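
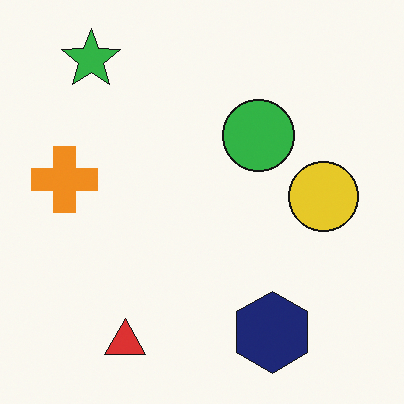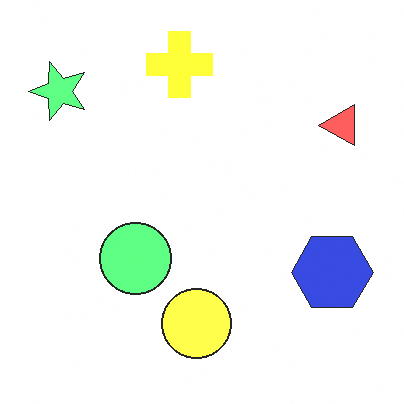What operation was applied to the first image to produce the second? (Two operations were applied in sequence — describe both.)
Noticeably brightened, then transposed (reflected across the top-left ↔ bottom-right diagonal).

Every pixel — background and shapes alike — is uniformly brightened. Shapes have swapped their row and column positions — what was in the top-right is now in the bottom-left — a diagonal reflection.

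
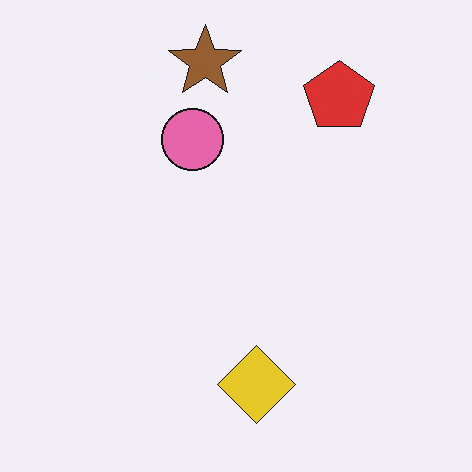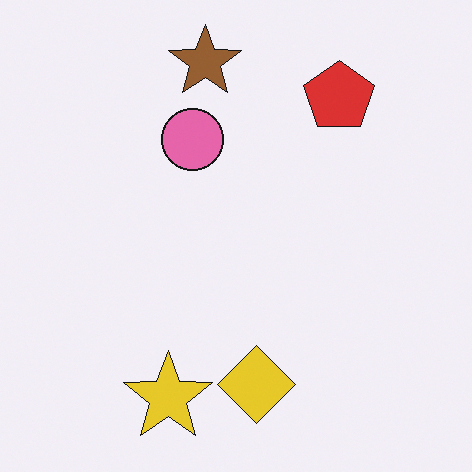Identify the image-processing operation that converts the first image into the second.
It was overlaid with an additional yellow star.

A yellow star appears in the second image that is absent from the first.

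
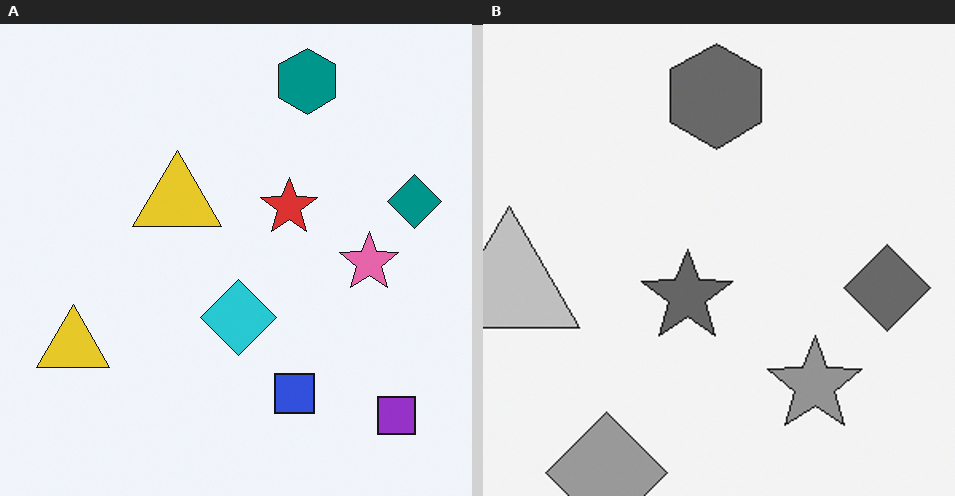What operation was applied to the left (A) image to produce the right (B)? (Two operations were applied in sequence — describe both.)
The image was cropped slightly and scaled back up, then converted to grayscale.

The visible shapes are larger and the field of view is narrower; shapes near the original edges may be partly or wholly outside the frame — a crop-and-rescale. All color is removed — every shape is now a shade of grey.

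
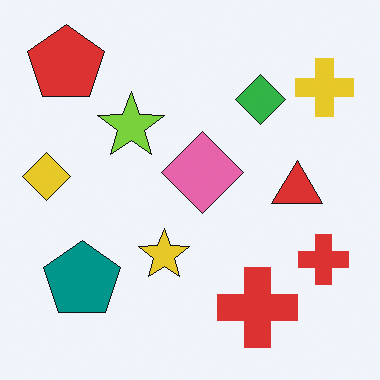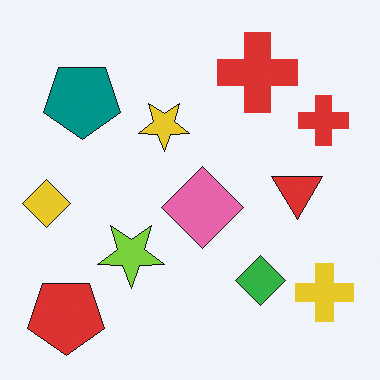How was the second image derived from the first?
Flipped vertically (top ↔ bottom).

The red pentagon is in the top-left of the first image and the bottom-left of the second — shapes on opposite sides of the horizontal midline have swapped in a mirror flip.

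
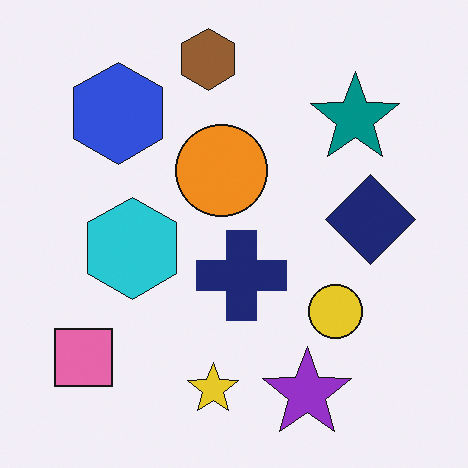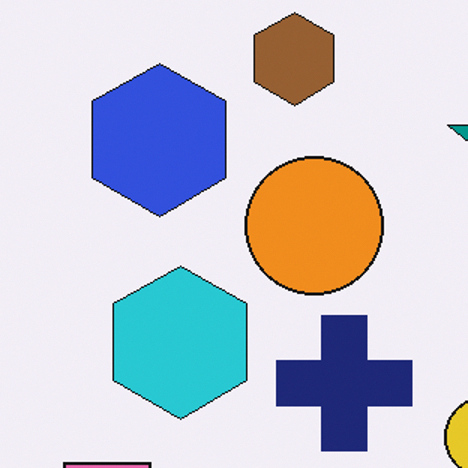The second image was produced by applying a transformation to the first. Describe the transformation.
The second image is the first cropped to a modestly smaller region and rescaled.

The visible shapes are larger and the field of view is narrower; shapes near the original edges may be partly or wholly outside the frame — a crop-and-rescale.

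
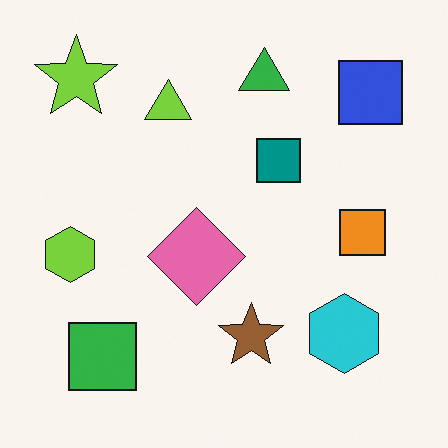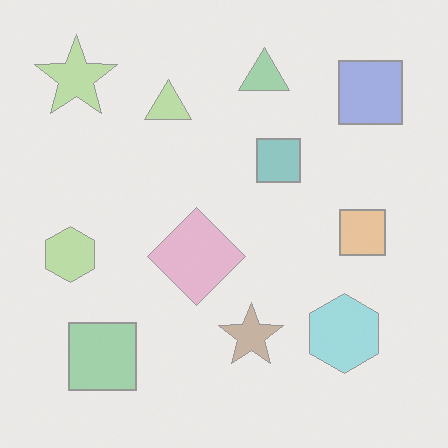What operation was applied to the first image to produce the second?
The image was given much lower contrast.

Tones are pushed toward mid-grey across the whole image — a global contrast change.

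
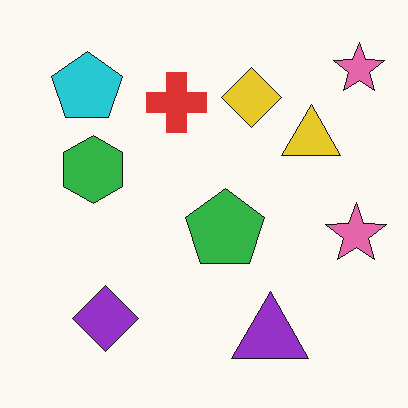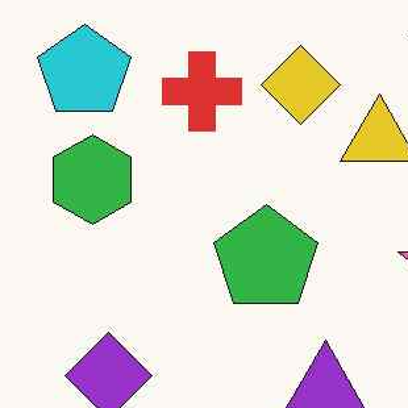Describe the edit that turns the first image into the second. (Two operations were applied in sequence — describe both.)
The second image is the first JPEG-compressed with visible artifacts, then cropped to a modestly smaller region and rescaled.

Blocky 8×8 compression artifacts appear around shape edges and the flat background shows ringing — characteristic JPEG degradation. The visible shapes are larger and the field of view is narrower; shapes near the original edges may be partly or wholly outside the frame — a crop-and-rescale.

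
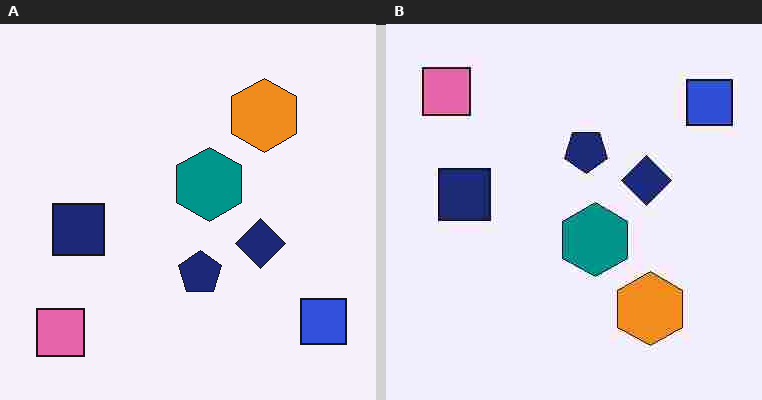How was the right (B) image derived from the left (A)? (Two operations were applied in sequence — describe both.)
Flipped vertically (top ↔ bottom), then degraded with heavy JPEG compression.

The pink square is in the bottom-left of the left (A) image and the top-left of the right (B) — shapes on opposite sides of the horizontal midline have swapped in a mirror flip. Blocky 8×8 compression artifacts appear around shape edges and the flat background shows ringing — characteristic JPEG degradation.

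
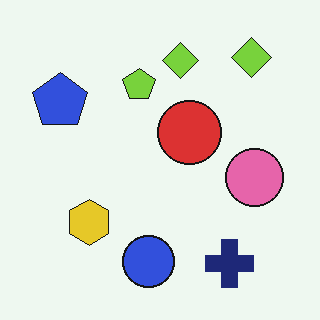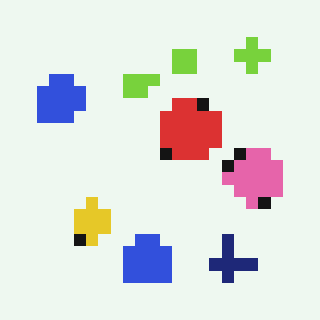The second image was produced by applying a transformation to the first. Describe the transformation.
Heavily pixelated into large blocks.

Shapes are reduced to large square blocks; fine edges and outlines are lost — a downscale-then-upscale (mosaic) effect.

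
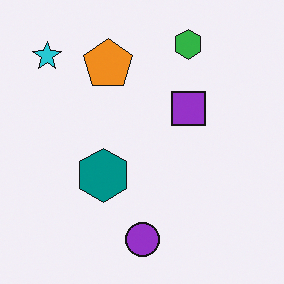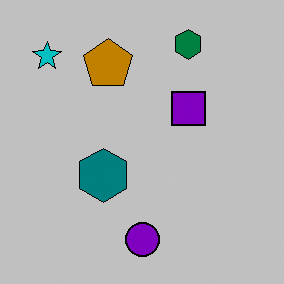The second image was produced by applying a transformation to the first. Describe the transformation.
Heavily posterized to just a handful of flat colors.

Each flat color has snapped to a coarser quantized level — most visibly, the near-white background has dropped to a flat grey.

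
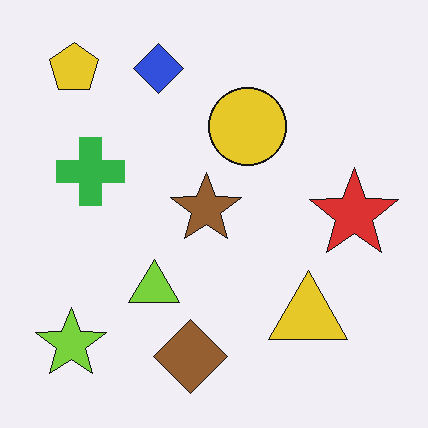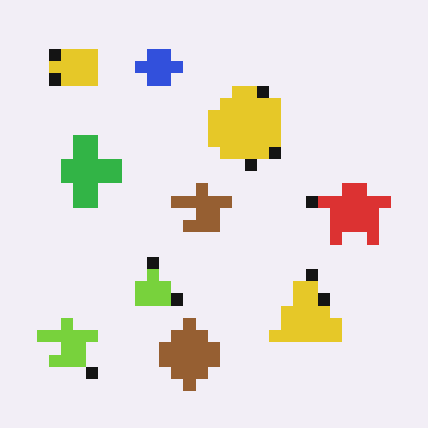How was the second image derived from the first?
The transformation is: coarsely pixelated.

Shapes are reduced to large square blocks; fine edges and outlines are lost — a downscale-then-upscale (mosaic) effect.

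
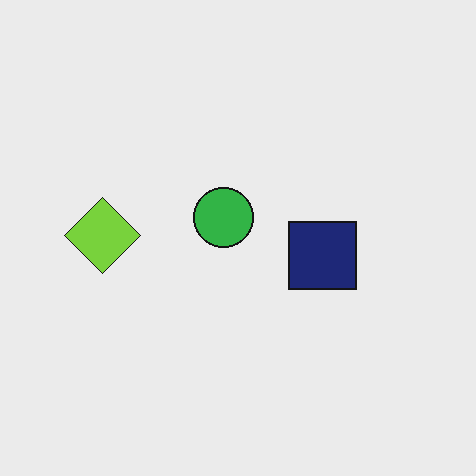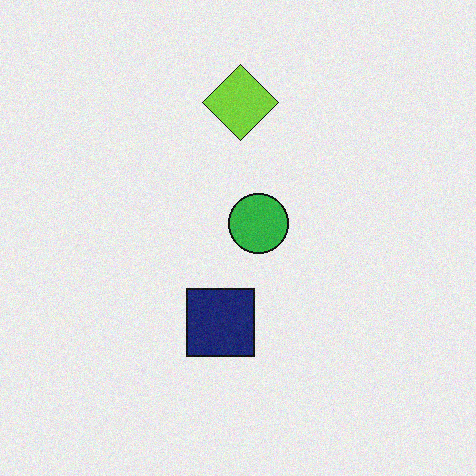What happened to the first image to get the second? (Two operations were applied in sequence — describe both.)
Degraded with subtle gaussian noise, then rotated 90° clockwise.

Random speckle covers the whole image, including the flat background. The lime diamond sits in the left of the first image and the top of the second — consistent with a whole-image 90° clockwise rotation.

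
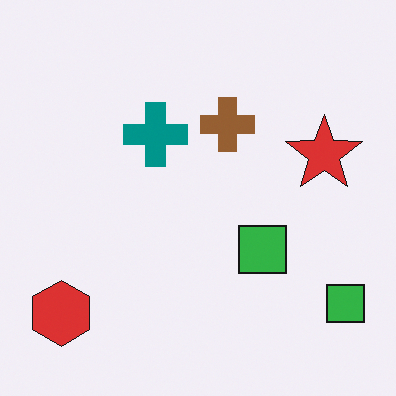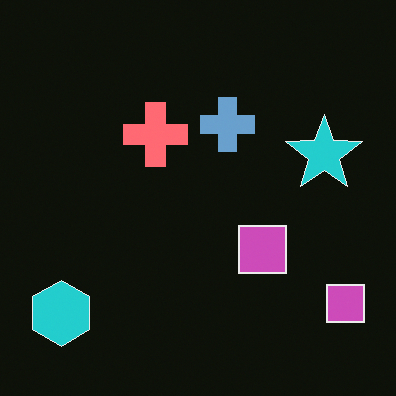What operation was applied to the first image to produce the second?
Color-inverted (negative).

The light background has become dark and every shape's color is its complement — a photographic negative.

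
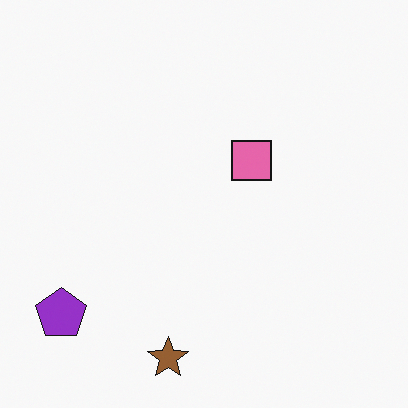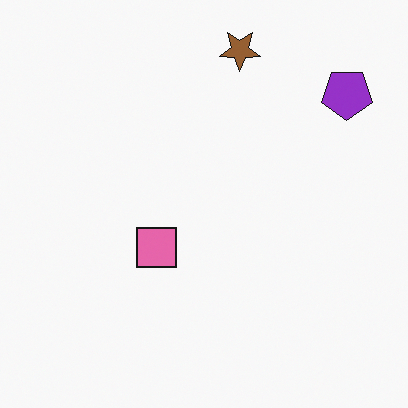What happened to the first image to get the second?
The image was rotated 180°.

The purple pentagon sits in the bottom-left of the first image and the top-right of the second — consistent with a whole-image 180° rotation.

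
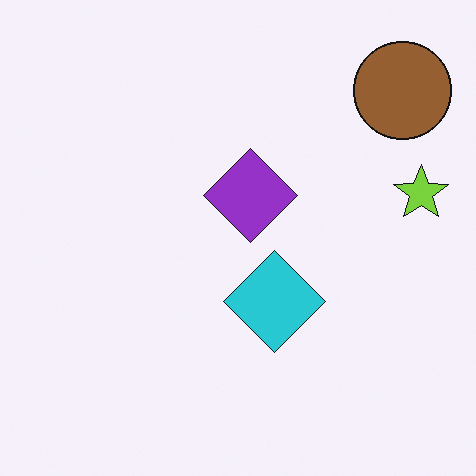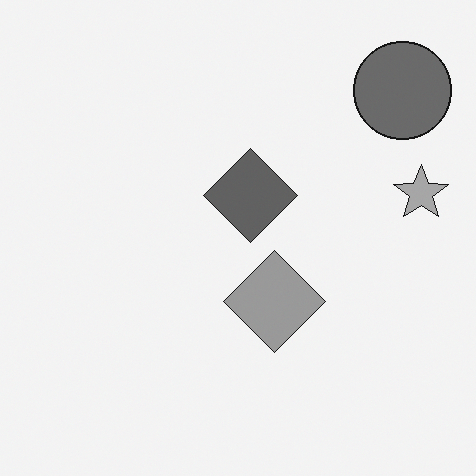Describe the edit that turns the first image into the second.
The second image is the first converted to grayscale.

All color is removed — every shape is now a shade of grey.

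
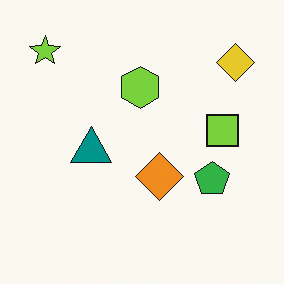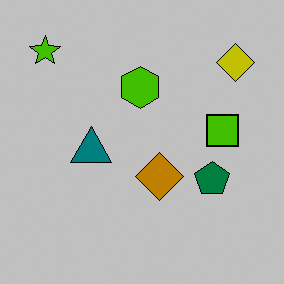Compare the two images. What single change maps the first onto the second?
The image was heavily posterized to just a handful of flat colors.

Each flat color has snapped to a coarser quantized level — most visibly, the near-white background has dropped to a flat grey.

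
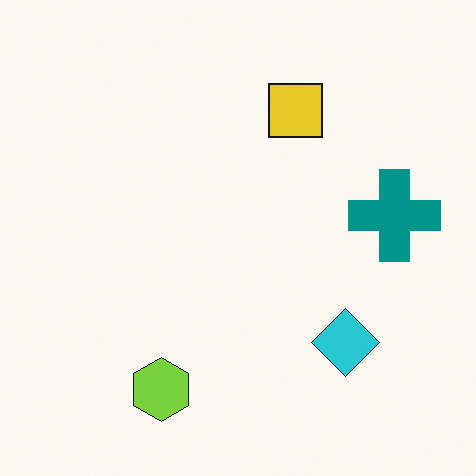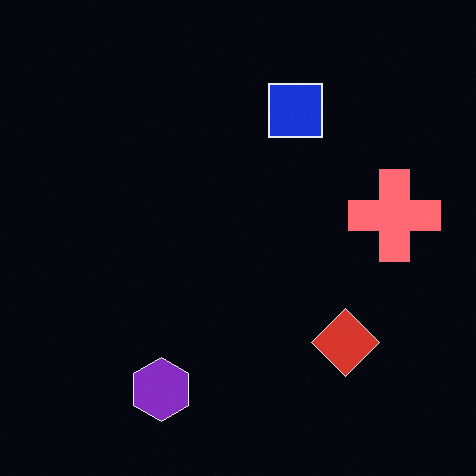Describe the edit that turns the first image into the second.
Color-inverted (negative).

The light background has become dark and every shape's color is its complement — a photographic negative.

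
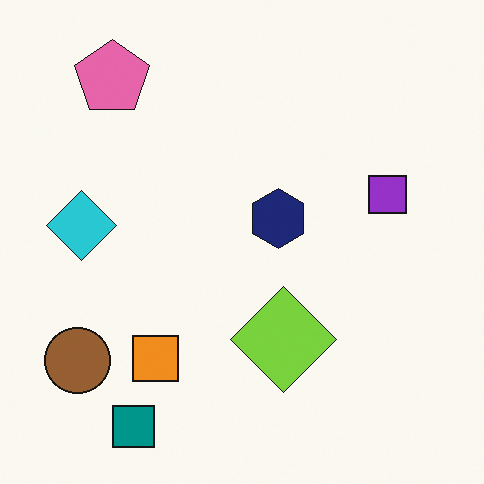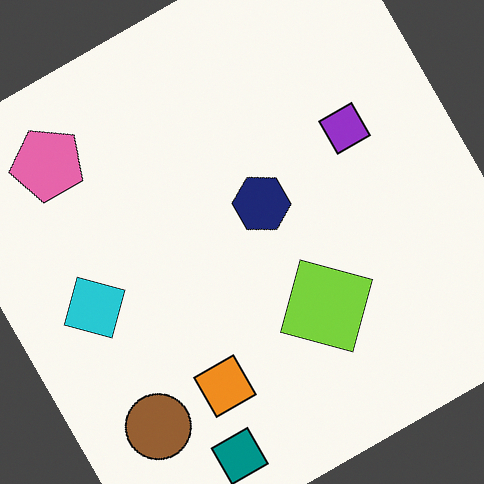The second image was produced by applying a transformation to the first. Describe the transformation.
The second image is the first rotated counter-clockwise by a moderate amount.

Every shape is tilted by the same angle and the image corners show triangular fill wedges — a whole-image rotation by a non-right angle.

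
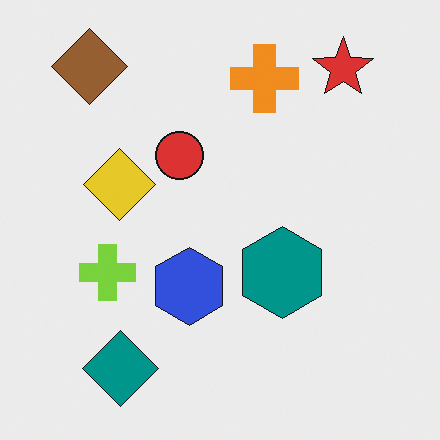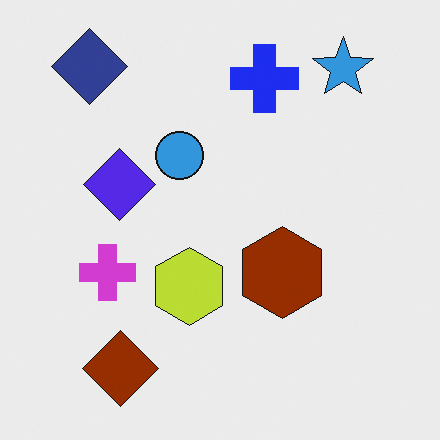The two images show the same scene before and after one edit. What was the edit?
The image was hue-shifted through roughly half the color wheel.

Every shape's color has rotated by the same amount around the hue wheel — a uniform hue shift.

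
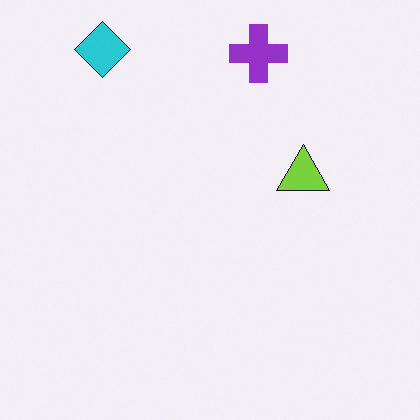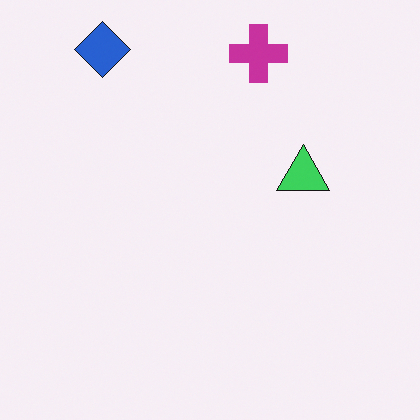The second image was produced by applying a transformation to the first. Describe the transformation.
The transformation is: hue-shifted slightly.

Every shape's color has rotated by the same amount around the hue wheel — a uniform hue shift.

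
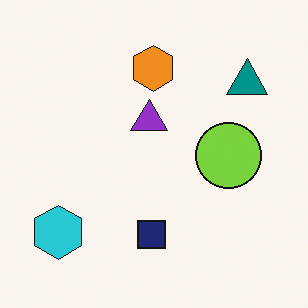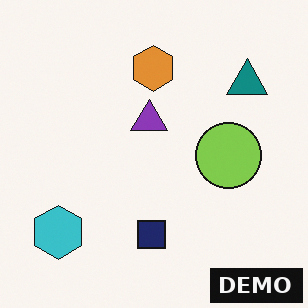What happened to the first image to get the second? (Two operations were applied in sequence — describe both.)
The transformation is: slightly desaturated, then watermarked with the text "DEMO" in the lower-right corner.

All colors are more muted and greyish — a global saturation change. A dark label reading "DEMO" appears in the lower-right corner.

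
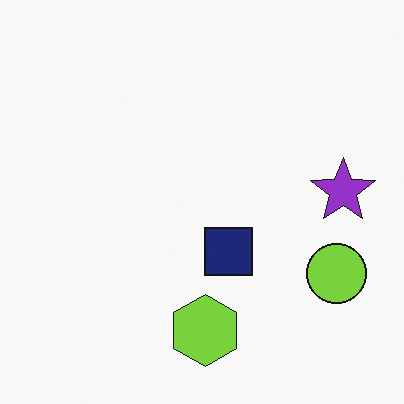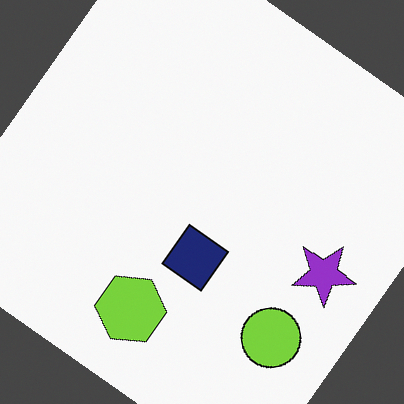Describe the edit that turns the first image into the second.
The image was rotated clockwise by a large amount — several tens of degrees.

Every shape is tilted by the same angle and the image corners show triangular fill wedges — a whole-image rotation by a non-right angle.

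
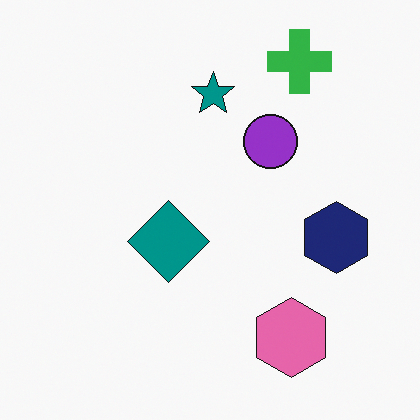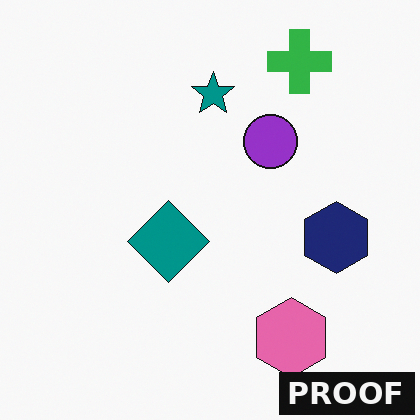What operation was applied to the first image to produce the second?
The second image is the first watermarked with the text "PROOF" in the lower-right corner.

A dark label reading "PROOF" appears in the lower-right corner.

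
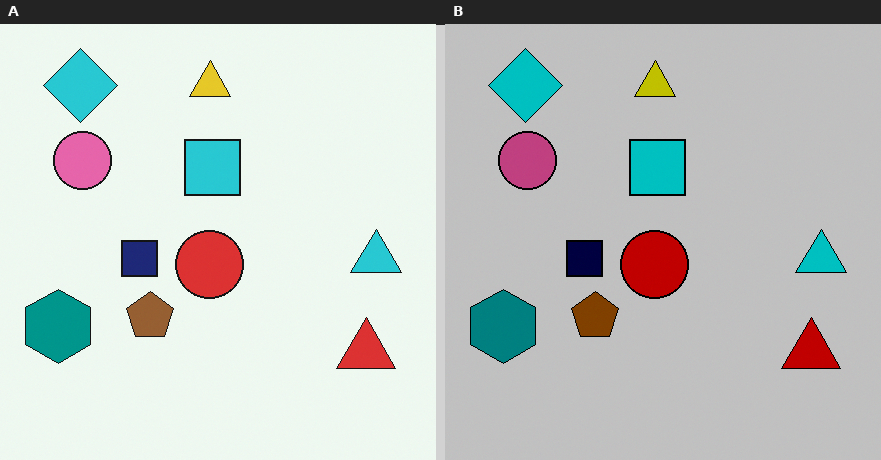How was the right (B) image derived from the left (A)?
The image was aggressively posterized.

Each flat color has snapped to a coarser quantized level — most visibly, the near-white background has dropped to a flat grey.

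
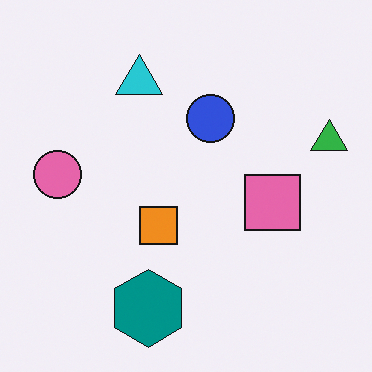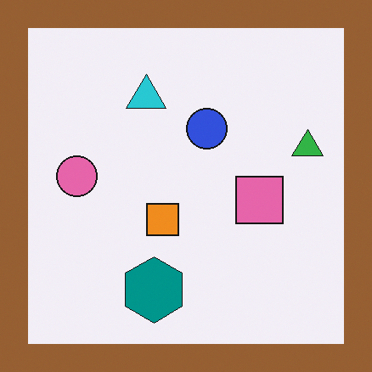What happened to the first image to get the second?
It was framed with a brown border.

A solid brown frame runs around the edge of the second image, with the content slightly shrunk inside it.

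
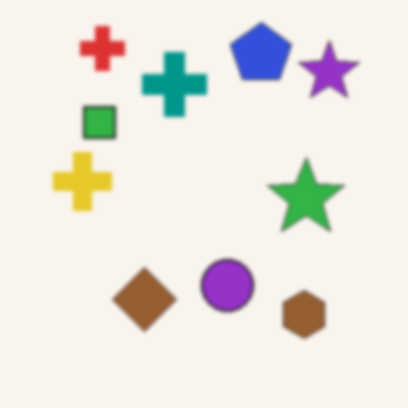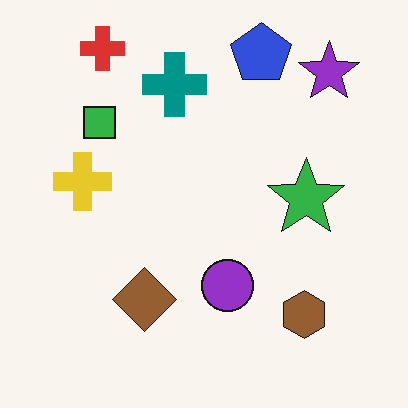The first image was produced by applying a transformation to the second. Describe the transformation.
This is the original image slightly softened.

Shape edges and outlines are uniformly softened across the whole image.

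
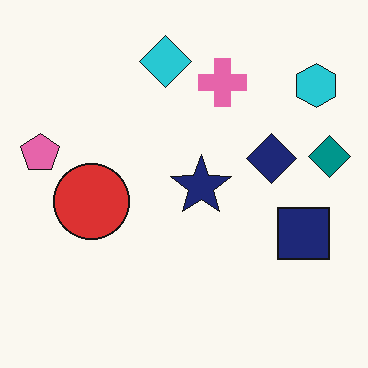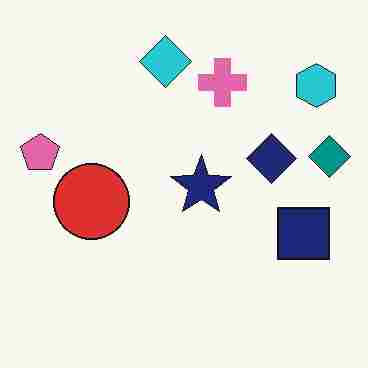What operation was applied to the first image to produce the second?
The image was heavily JPEG-compressed with obvious blocking artifacts.

Blocky 8×8 compression artifacts appear around shape edges and the flat background shows ringing — characteristic JPEG degradation.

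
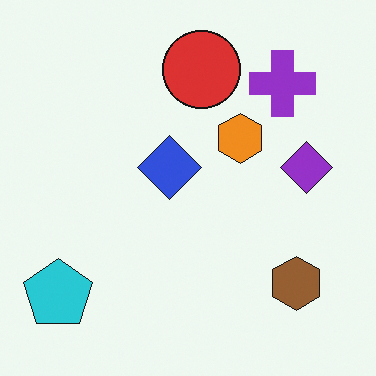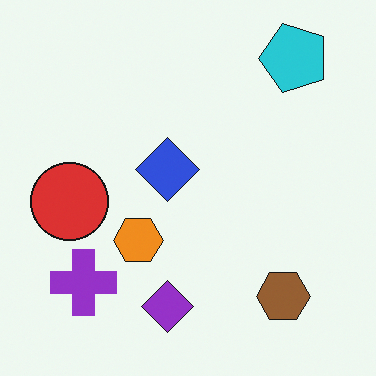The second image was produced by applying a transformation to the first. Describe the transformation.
The transformation is: transposed (reflected across the top-left ↔ bottom-right diagonal).

Shapes have swapped their row and column positions — what was in the top-right is now in the bottom-left — a diagonal reflection.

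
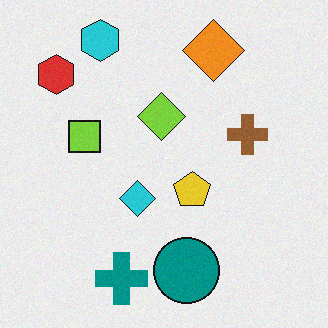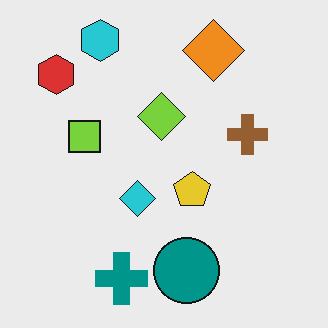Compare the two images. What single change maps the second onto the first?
This is the original image degraded with a light layer of grain.

Random speckle covers the whole image, including the flat background.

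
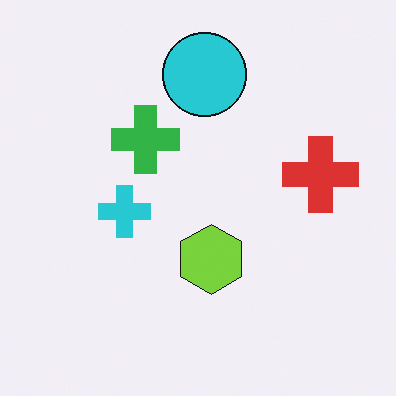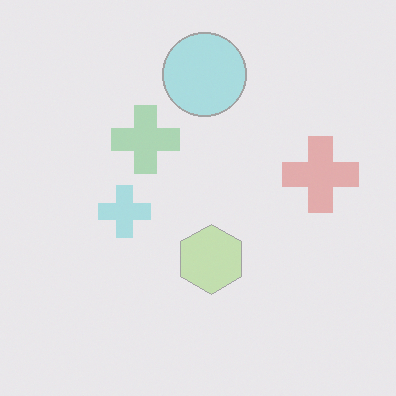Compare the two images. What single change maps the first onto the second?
The transformation is: washed out (contrast reduced).

Tones are pushed toward mid-grey across the whole image — a global contrast change.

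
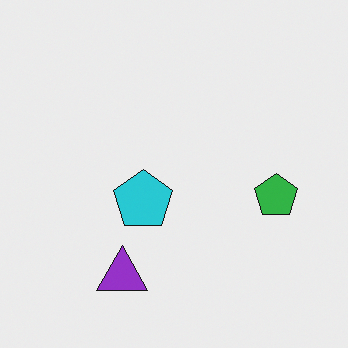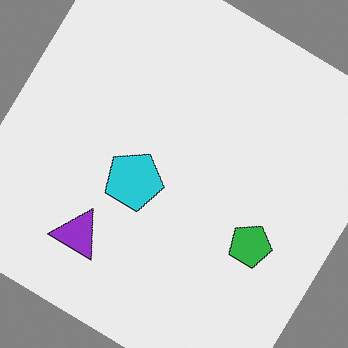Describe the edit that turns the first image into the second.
The transformation is: rotated clockwise by a large amount — several tens of degrees.

Every shape is tilted by the same angle and the image corners show triangular fill wedges — a whole-image rotation by a non-right angle.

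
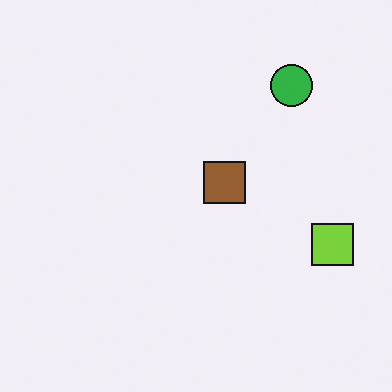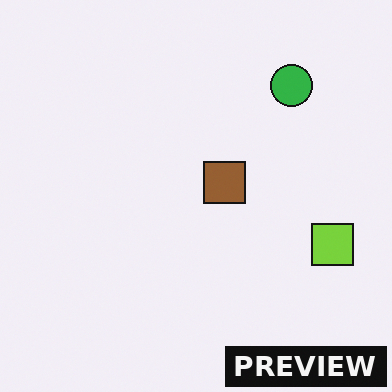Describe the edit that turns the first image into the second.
The image was watermarked with the text "PREVIEW" in the lower-right corner.

A dark label reading "PREVIEW" appears in the lower-right corner.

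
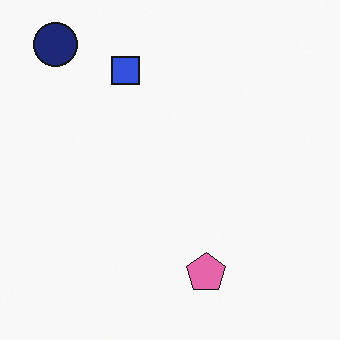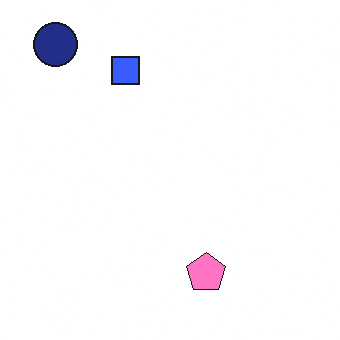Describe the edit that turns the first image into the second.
The transformation is: slightly brightened.

Every pixel — background and shapes alike — is uniformly brightened.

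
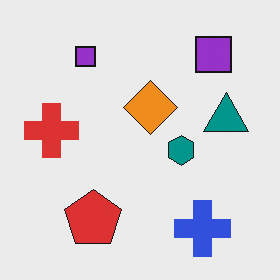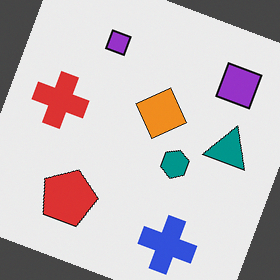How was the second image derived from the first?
The second image is the first rotated clockwise by a moderate amount.

Every shape is tilted by the same angle and the image corners show triangular fill wedges — a whole-image rotation by a non-right angle.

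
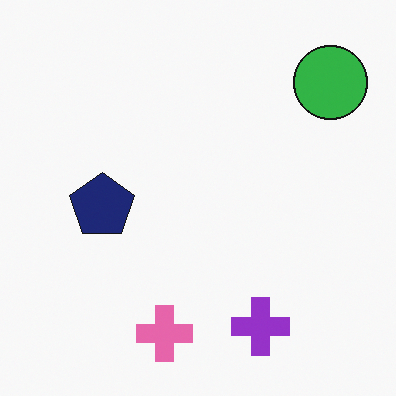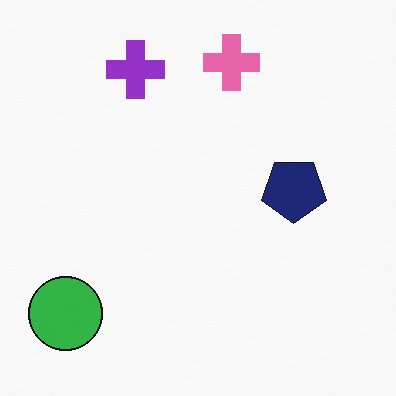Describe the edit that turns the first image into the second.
Rotated 180°.

The green circle sits in the top-right of the first image and the bottom-left of the second — consistent with a whole-image 180° rotation.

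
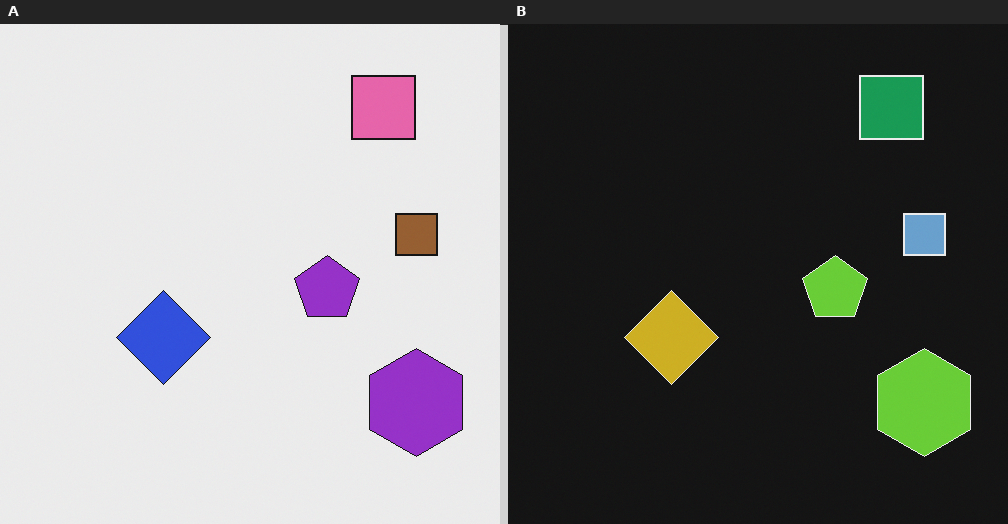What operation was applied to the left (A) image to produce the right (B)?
The right (B) image is the left (A) color-inverted (negative).

The light background has become dark and every shape's color is its complement — a photographic negative.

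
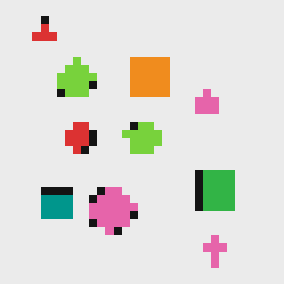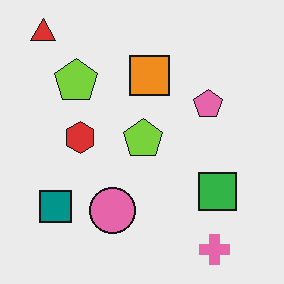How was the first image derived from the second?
The first image is the second pixelated into visible square blocks.

Shapes are reduced to large square blocks; fine edges and outlines are lost — a downscale-then-upscale (mosaic) effect.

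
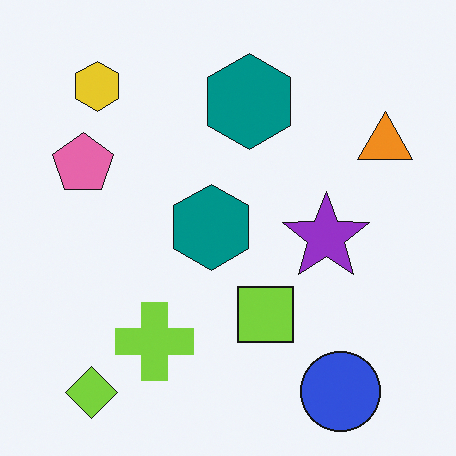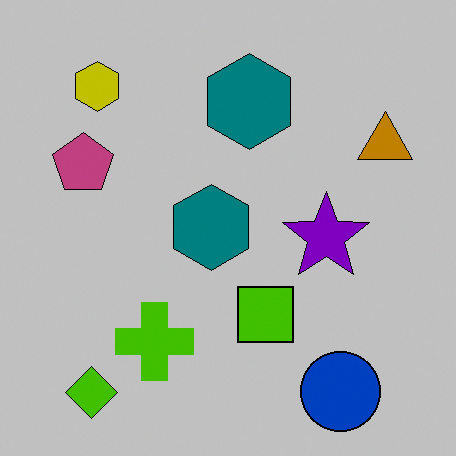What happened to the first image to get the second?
The transformation is: heavily posterized to just a handful of flat colors.

Each flat color has snapped to a coarser quantized level — most visibly, the near-white background has dropped to a flat grey.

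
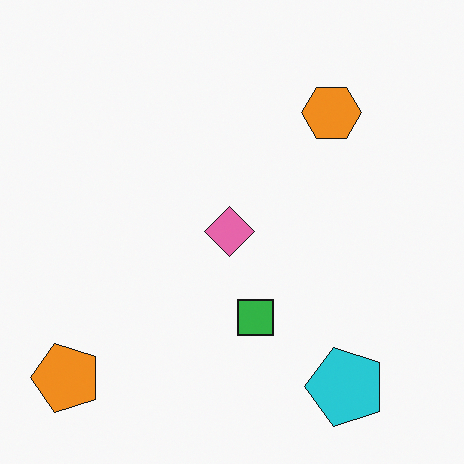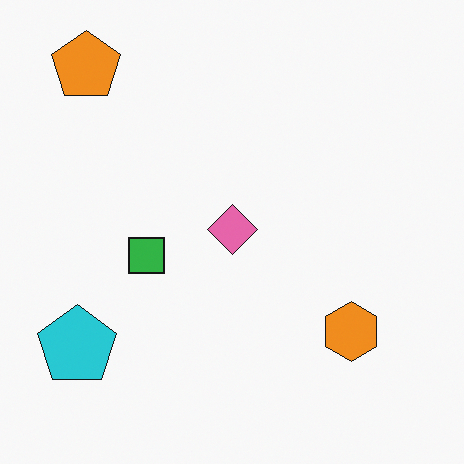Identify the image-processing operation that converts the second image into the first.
The first image is the second rotated 90° counter-clockwise.

The orange pentagon sits in the top-left of the second image and the bottom-left of the first — consistent with a whole-image 90° counter-clockwise rotation.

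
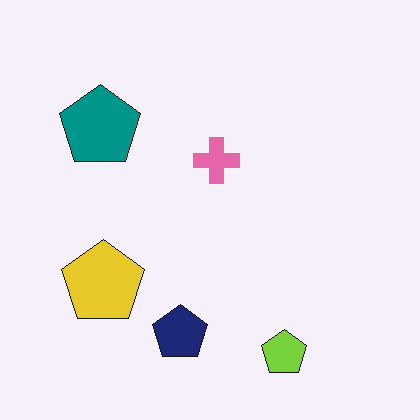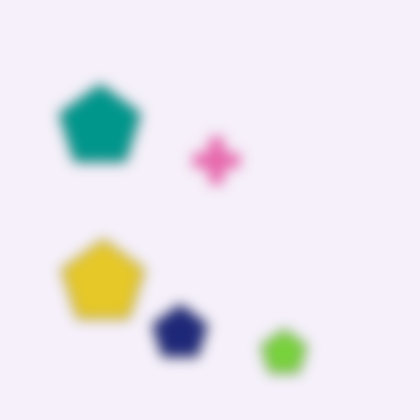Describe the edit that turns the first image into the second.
The second image is the first heavily blurred.

Shape edges and outlines are uniformly softened across the whole image.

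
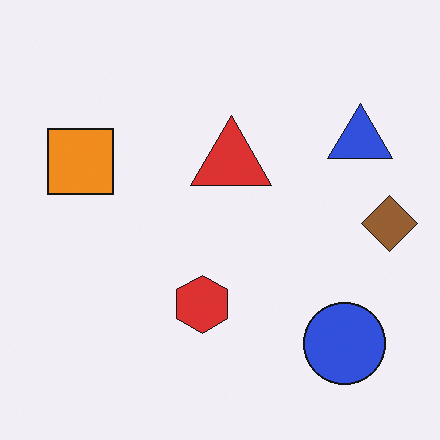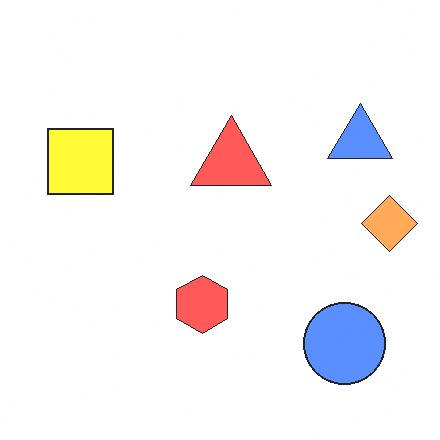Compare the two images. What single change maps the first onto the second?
The second image is the first substantially brightened.

Every pixel — background and shapes alike — is uniformly brightened.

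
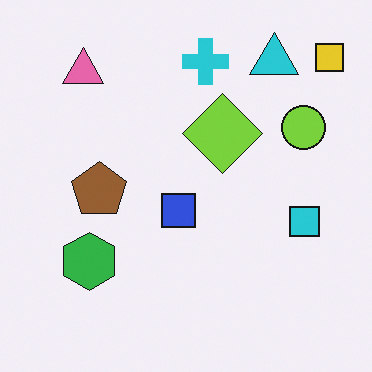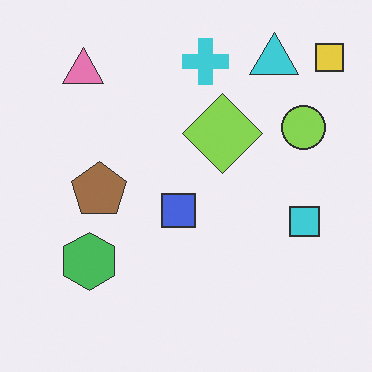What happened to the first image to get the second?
It was given slightly reduced contrast.

Tones are pushed toward mid-grey across the whole image — a global contrast change.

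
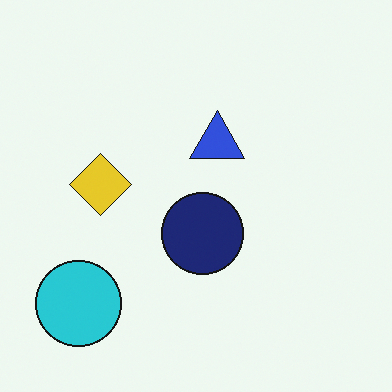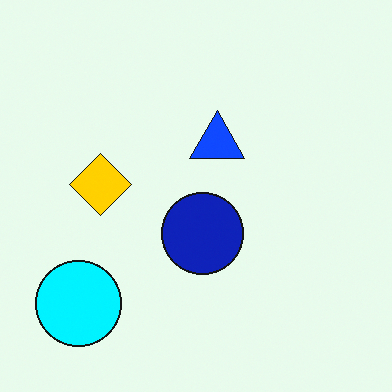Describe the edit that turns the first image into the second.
The image was heavily oversaturated.

All colors are more vivid — a global saturation change.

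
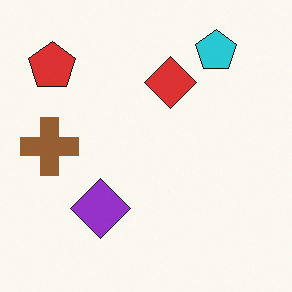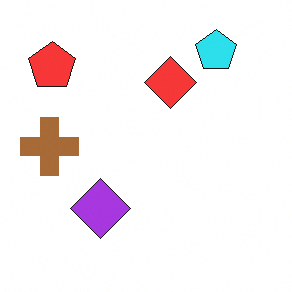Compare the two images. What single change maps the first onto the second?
This is the original image brightened a little.

Every pixel — background and shapes alike — is uniformly brightened.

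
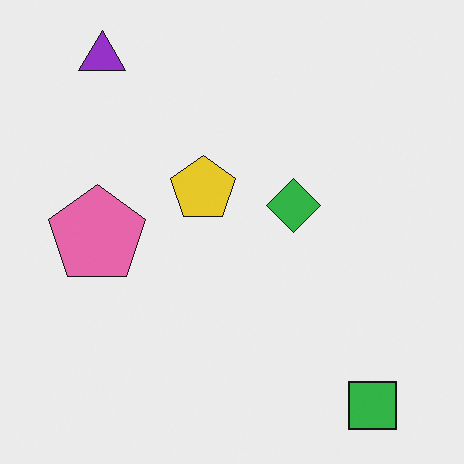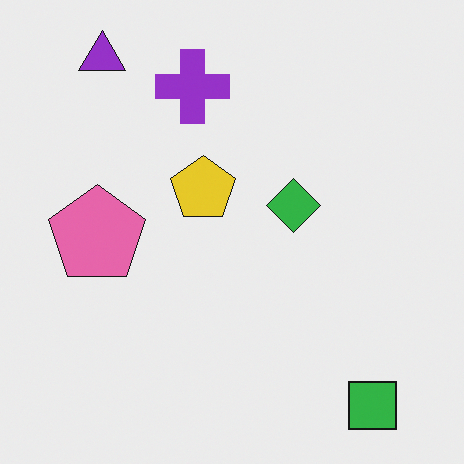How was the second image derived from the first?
It was overlaid with an additional purple cross.

A purple cross appears in the second image that is absent from the first.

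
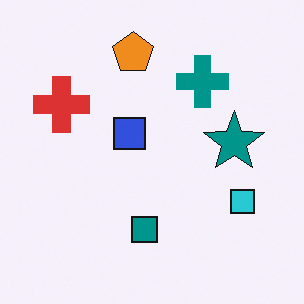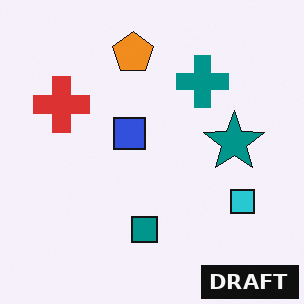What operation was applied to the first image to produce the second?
It was watermarked with the text "DRAFT" in the lower-right corner.

A dark label reading "DRAFT" appears in the lower-right corner.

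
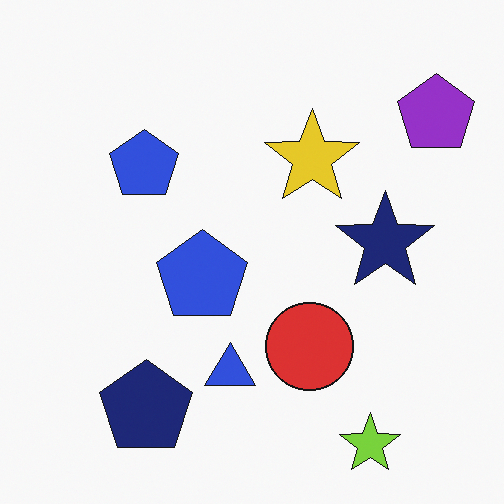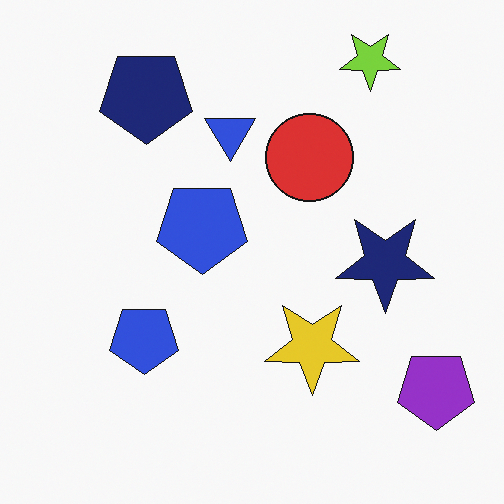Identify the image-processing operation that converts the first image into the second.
This is the original image flipped vertically (top ↔ bottom).

The lime star is in the bottom-right of the first image and the top-right of the second — shapes on opposite sides of the horizontal midline have swapped in a mirror flip.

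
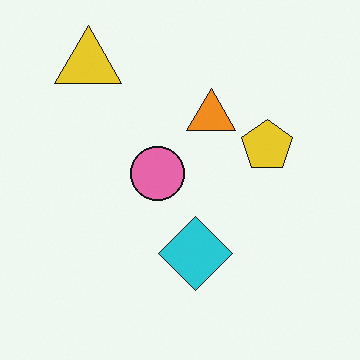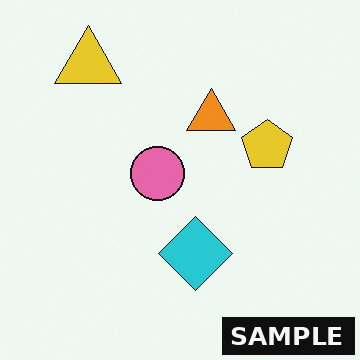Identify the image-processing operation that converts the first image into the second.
The image was watermarked with the text "SAMPLE" in the lower-right corner.

A dark label reading "SAMPLE" appears in the lower-right corner.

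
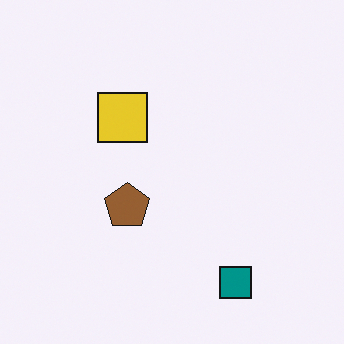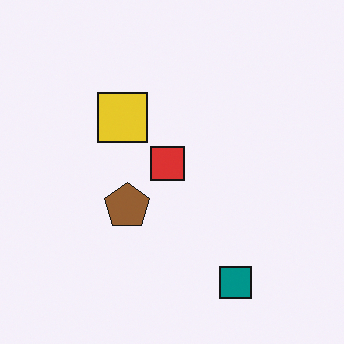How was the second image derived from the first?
This is the original image overlaid with an additional red square.

A red square appears in the second image that is absent from the first.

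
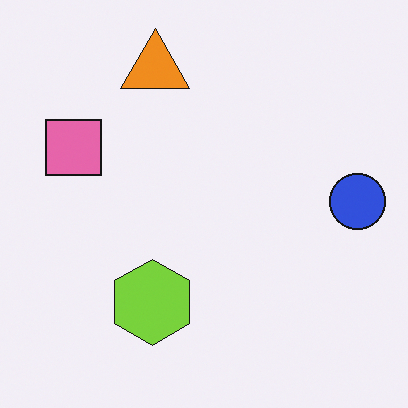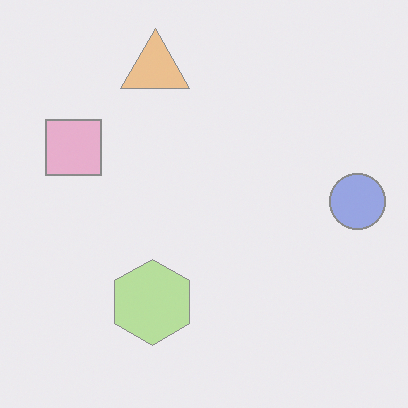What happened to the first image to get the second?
The second image is the first washed out (contrast reduced).

Tones are pushed toward mid-grey across the whole image — a global contrast change.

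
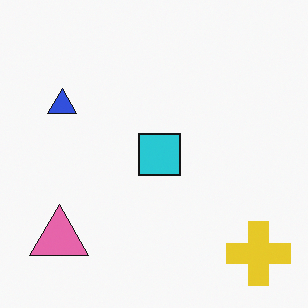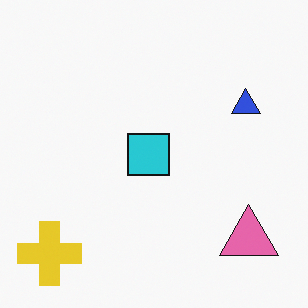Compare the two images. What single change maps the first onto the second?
The second image is the first flipped horizontally (left ↔ right).

The yellow cross is in the bottom-right of the first image and the bottom-left of the second — shapes on opposite sides of the vertical midline have swapped in a mirror flip.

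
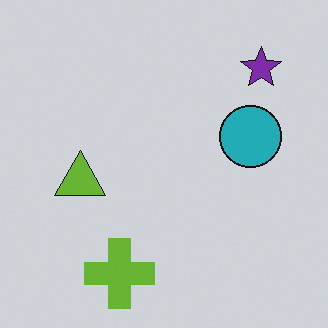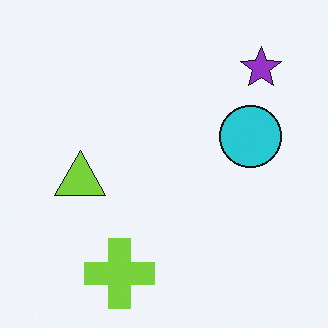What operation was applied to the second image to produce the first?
Slightly darkened.

Every pixel — background and shapes alike — is uniformly darkened.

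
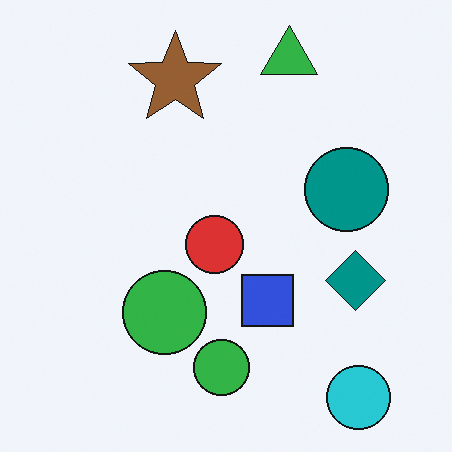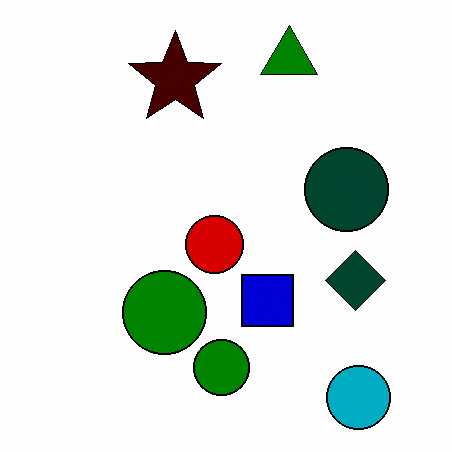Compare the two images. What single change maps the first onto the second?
The image was given much higher contrast.

Tones are pushed away from mid-grey across the whole image — a global contrast change.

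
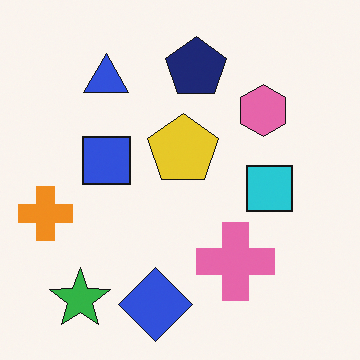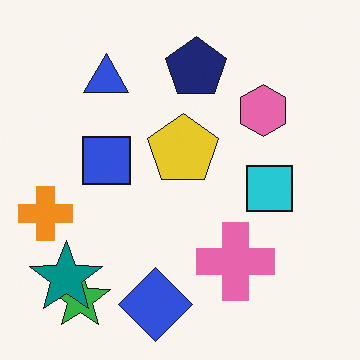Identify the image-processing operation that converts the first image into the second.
The image was overlaid with an additional teal star.

A teal star appears in the second image that is absent from the first.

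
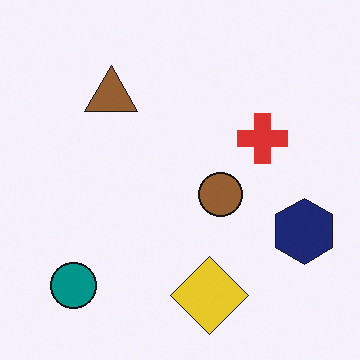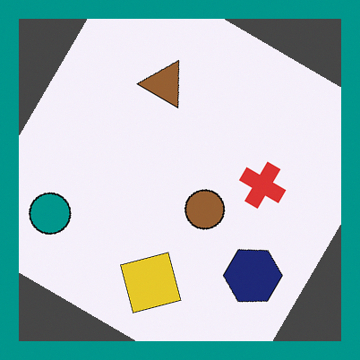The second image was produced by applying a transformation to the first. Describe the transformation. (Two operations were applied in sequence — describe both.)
The transformation is: rotated clockwise by a large amount — several tens of degrees, then framed with a teal border.

Every shape is tilted by the same angle and the image corners show triangular fill wedges — a whole-image rotation by a non-right angle. A solid teal frame runs around the edge of the second image, with the content slightly shrunk inside it.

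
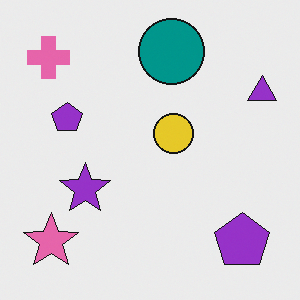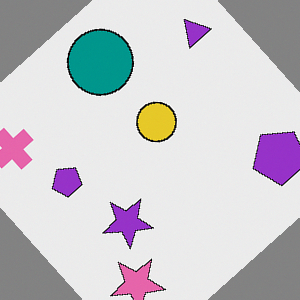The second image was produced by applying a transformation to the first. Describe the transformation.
The second image is the first rotated counter-clockwise by a large amount — several tens of degrees.

Every shape is tilted by the same angle and the image corners show triangular fill wedges — a whole-image rotation by a non-right angle.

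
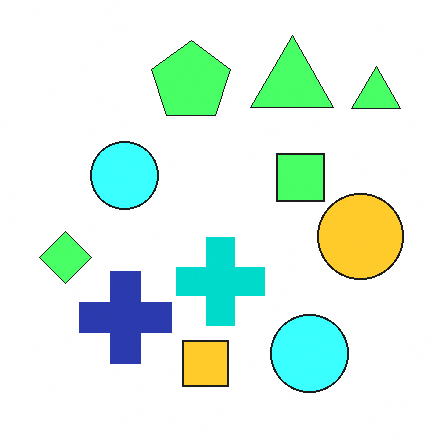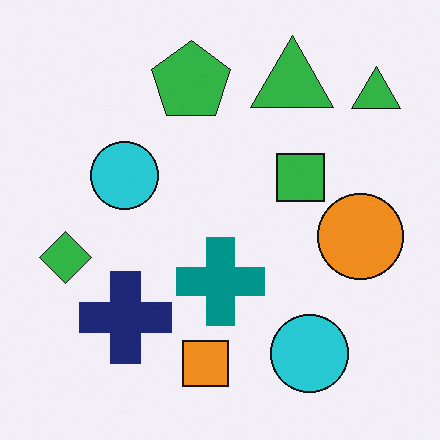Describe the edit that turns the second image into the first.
This is the original image brightened a lot.

Every pixel — background and shapes alike — is uniformly brightened.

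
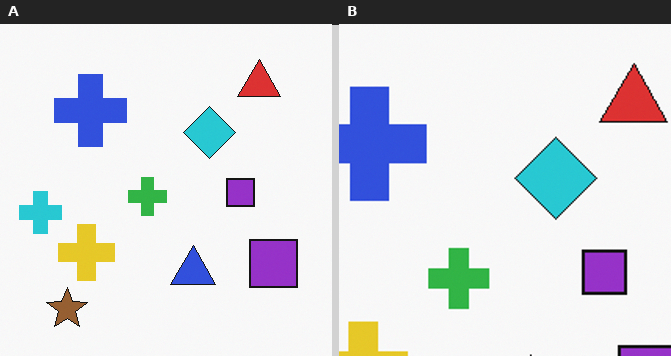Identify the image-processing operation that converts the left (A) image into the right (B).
This is the original image cropped slightly and scaled back up.

The visible shapes are larger and the field of view is narrower; shapes near the original edges may be partly or wholly outside the frame — a crop-and-rescale.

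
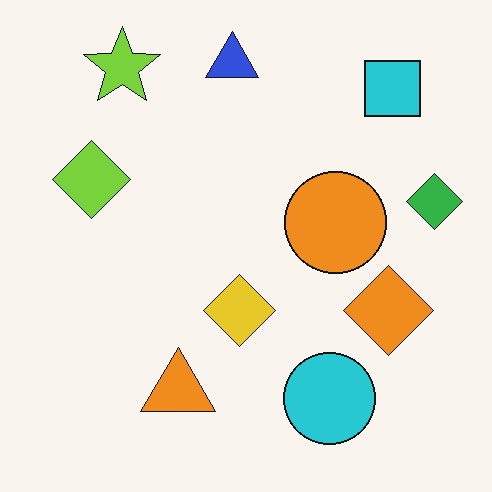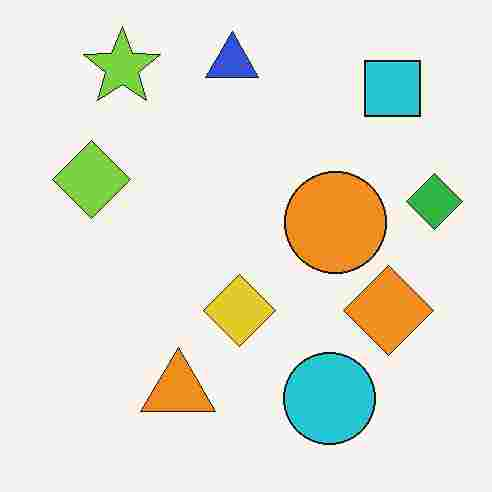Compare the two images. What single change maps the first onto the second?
Degraded with heavy JPEG compression.

Blocky 8×8 compression artifacts appear around shape edges and the flat background shows ringing — characteristic JPEG degradation.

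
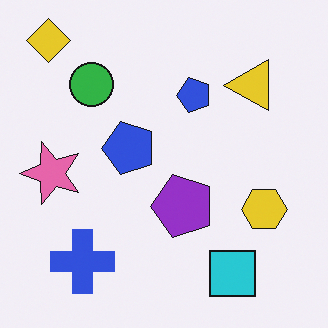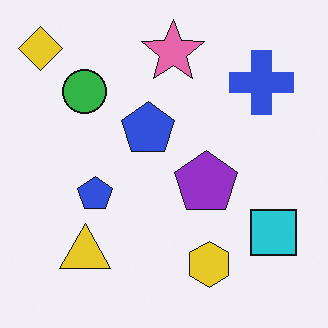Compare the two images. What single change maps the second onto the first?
The transformation is: transposed (reflected across the top-left ↔ bottom-right diagonal).

Shapes have swapped their row and column positions — what was in the top-right is now in the bottom-left — a diagonal reflection.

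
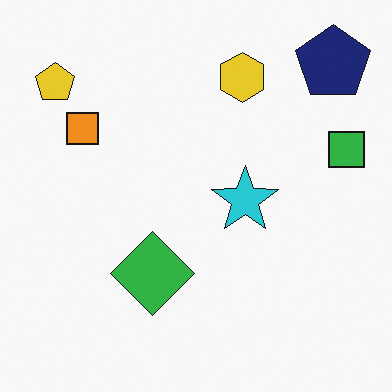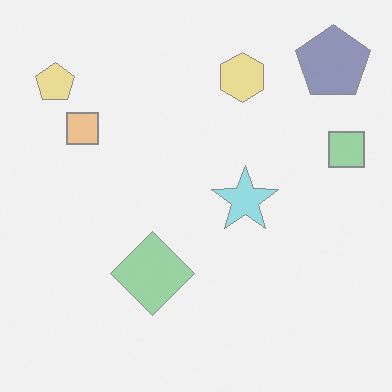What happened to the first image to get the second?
Given much lower contrast.

Tones are pushed toward mid-grey across the whole image — a global contrast change.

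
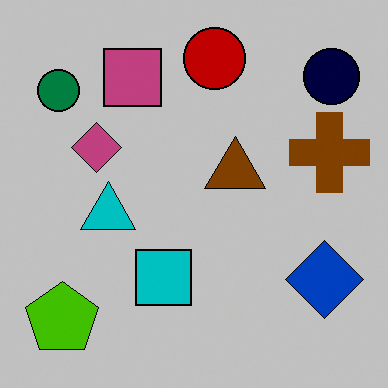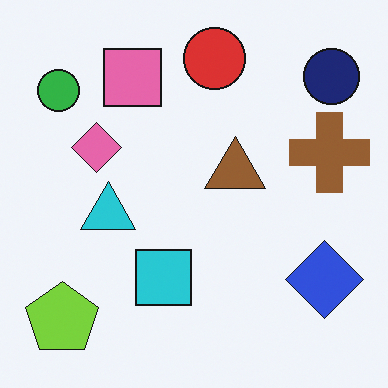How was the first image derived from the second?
This is the original image heavily posterized to just a handful of flat colors.

Each flat color has snapped to a coarser quantized level — most visibly, the near-white background has dropped to a flat grey.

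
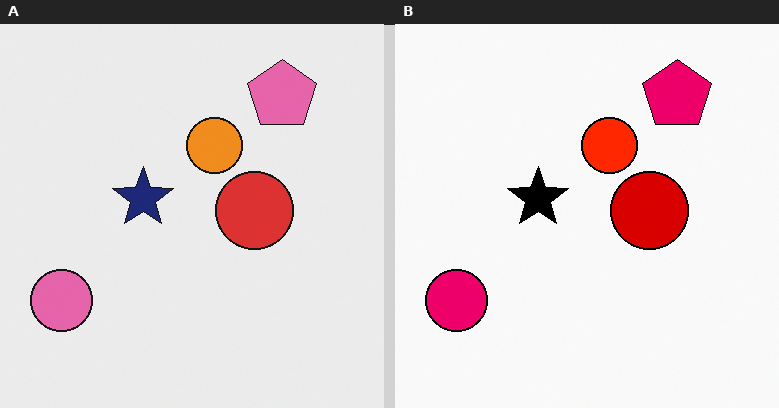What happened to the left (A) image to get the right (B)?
It was boosted in contrast.

Tones are pushed away from mid-grey across the whole image — a global contrast change.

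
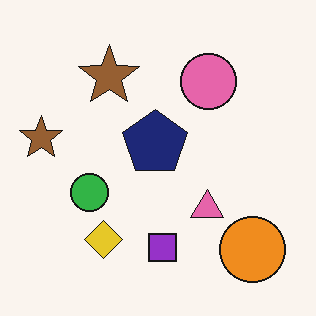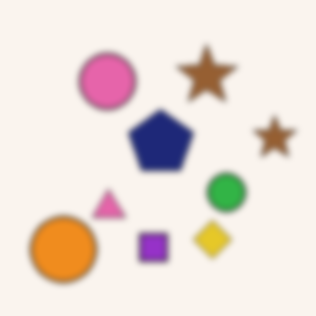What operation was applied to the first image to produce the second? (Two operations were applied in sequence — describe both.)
The second image is the first noticeably gaussian-blurred, then flipped horizontally (left ↔ right).

Shape edges and outlines are uniformly softened across the whole image. The orange circle is in the bottom-right of the first image and the bottom-left of the second — shapes on opposite sides of the vertical midline have swapped in a mirror flip.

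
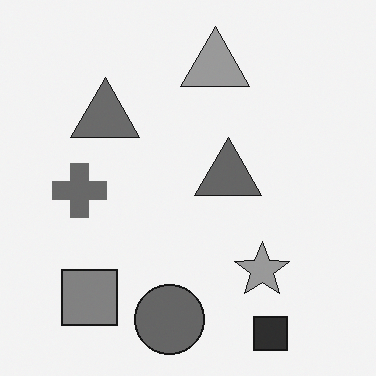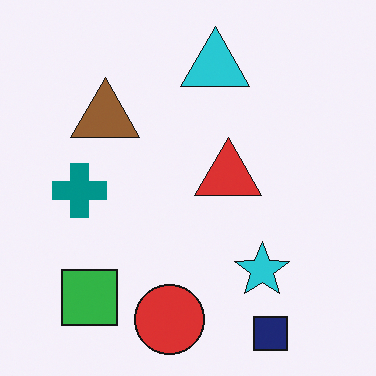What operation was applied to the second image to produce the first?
Converted to grayscale.

All color is removed — every shape is now a shade of grey.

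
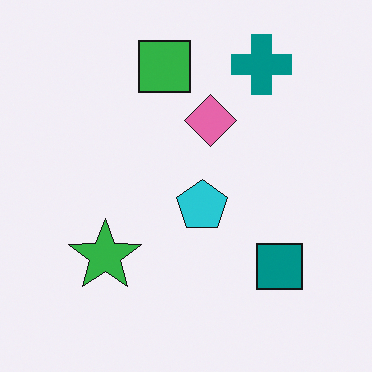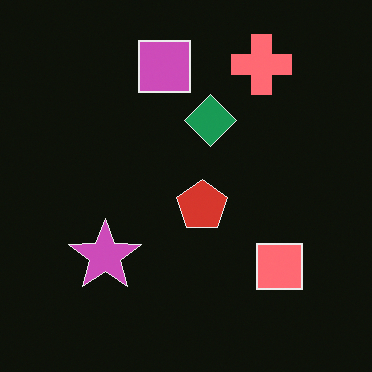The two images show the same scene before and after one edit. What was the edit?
The transformation is: color-inverted (negative).

The light background has become dark and every shape's color is its complement — a photographic negative.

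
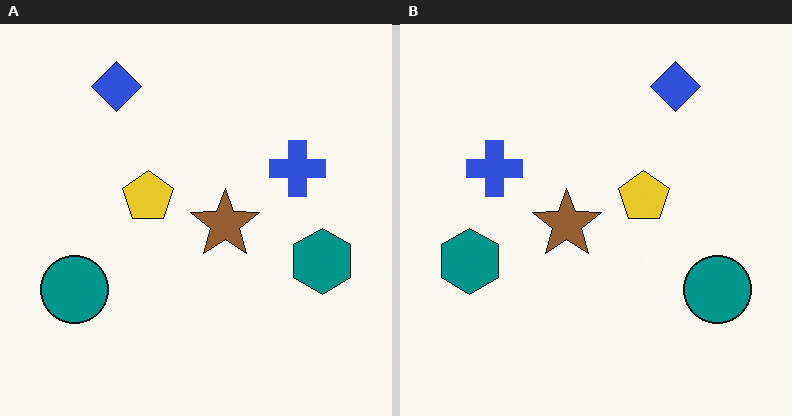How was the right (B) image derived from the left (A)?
This is the original image flipped horizontally (left ↔ right).

The teal hexagon is in the right of the left (A) image and the left of the right (B) — shapes on opposite sides of the vertical midline have swapped in a mirror flip.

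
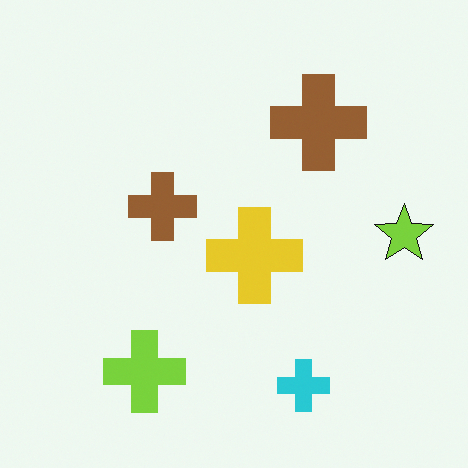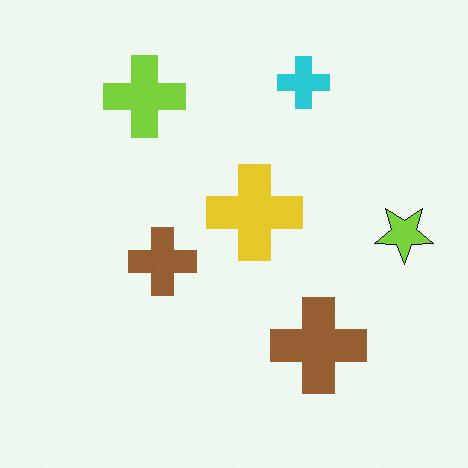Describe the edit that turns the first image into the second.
Flipped vertically (top ↔ bottom).

The cyan cross is in the bottom of the first image and the top of the second — shapes on opposite sides of the horizontal midline have swapped in a mirror flip.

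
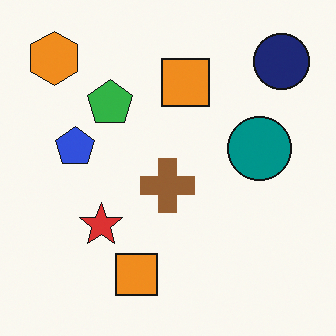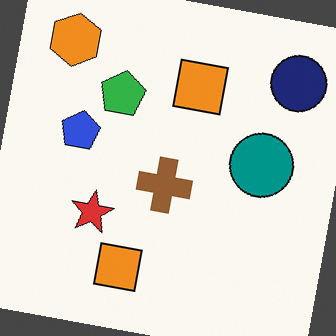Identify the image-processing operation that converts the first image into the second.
Rotated clockwise by a small amount.

Every shape is tilted by the same angle and the image corners show triangular fill wedges — a whole-image rotation by a non-right angle.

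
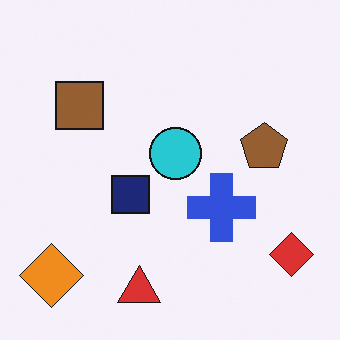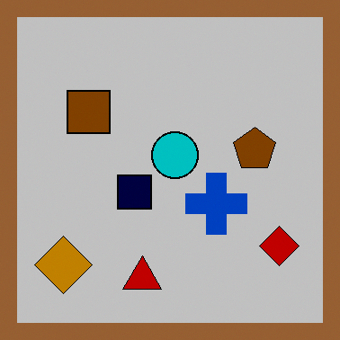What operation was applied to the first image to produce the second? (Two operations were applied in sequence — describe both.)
It was heavily posterized to just a handful of flat colors, then framed with a brown border.

Each flat color has snapped to a coarser quantized level — most visibly, the near-white background has dropped to a flat grey. A solid brown frame runs around the edge of the second image, with the content slightly shrunk inside it.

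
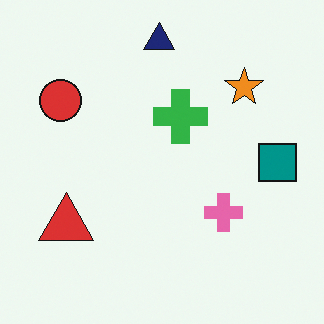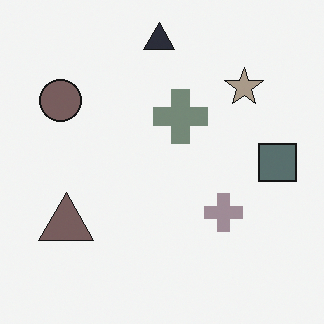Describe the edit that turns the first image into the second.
It was heavily desaturated.

All colors are more muted and greyish — a global saturation change.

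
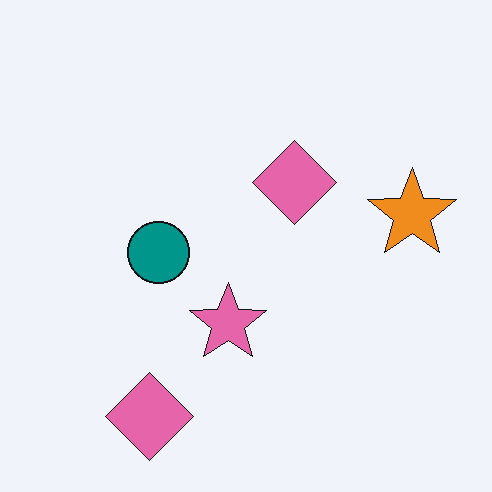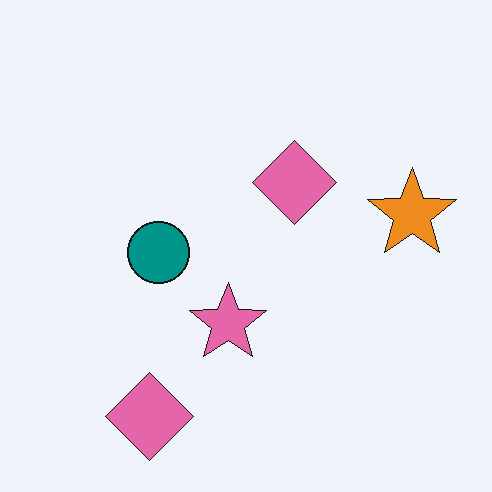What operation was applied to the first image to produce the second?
The second image is the first given moderate JPEG compression.

Blocky 8×8 compression artifacts appear around shape edges and the flat background shows ringing — characteristic JPEG degradation.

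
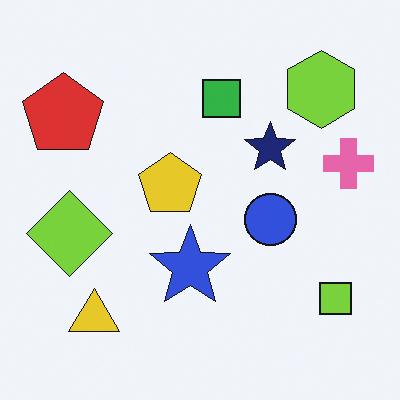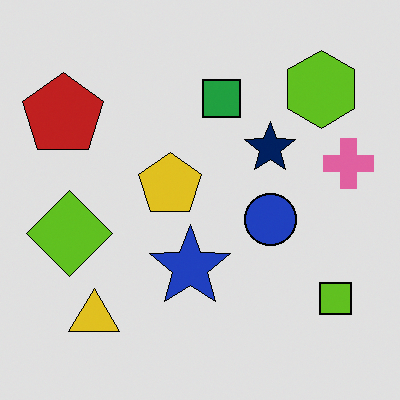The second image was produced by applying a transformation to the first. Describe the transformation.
The second image is the first posterized to a reduced palette.

Each flat color has snapped to a coarser quantized level — most visibly, the near-white background has dropped to a flat grey.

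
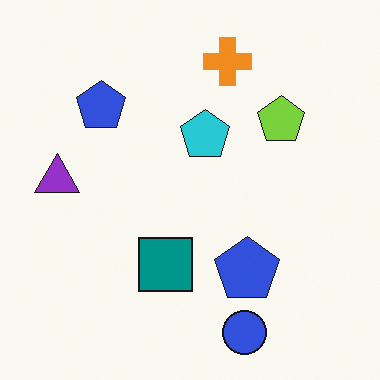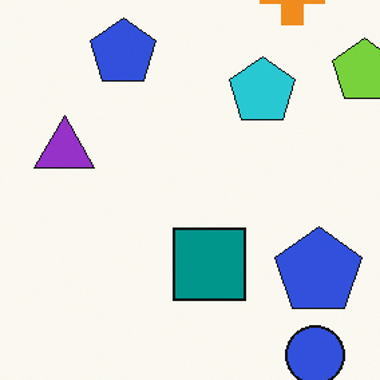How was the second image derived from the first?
Cropped slightly and scaled back up.

The visible shapes are larger and the field of view is narrower; shapes near the original edges may be partly or wholly outside the frame — a crop-and-rescale.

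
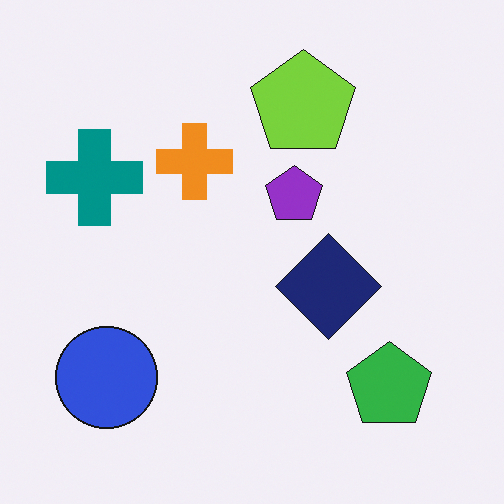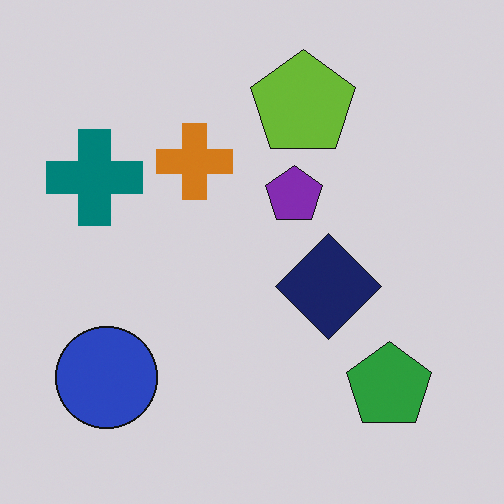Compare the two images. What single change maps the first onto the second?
This is the original image slightly darkened.

Every pixel — background and shapes alike — is uniformly darkened.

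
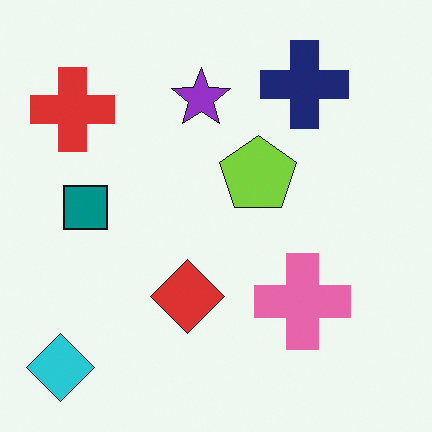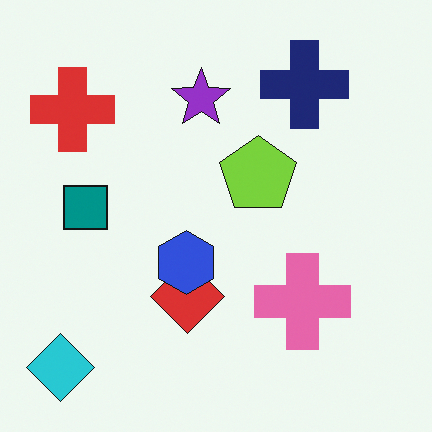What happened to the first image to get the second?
This is the original image overlaid with an additional blue hexagon.

A blue hexagon appears in the second image that is absent from the first.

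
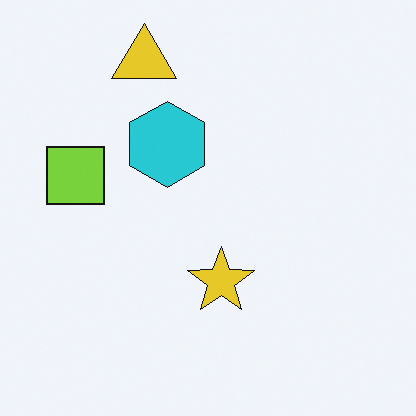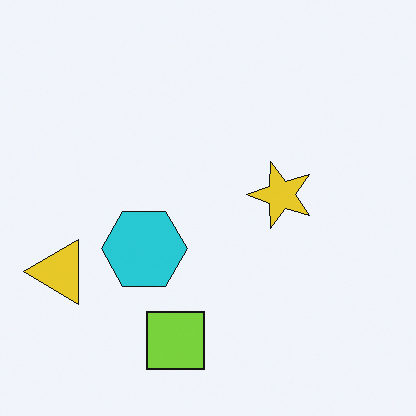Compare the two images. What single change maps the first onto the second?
The transformation is: rotated 90° counter-clockwise.

The yellow triangle sits in the top of the first image and the left of the second — consistent with a whole-image 90° counter-clockwise rotation.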